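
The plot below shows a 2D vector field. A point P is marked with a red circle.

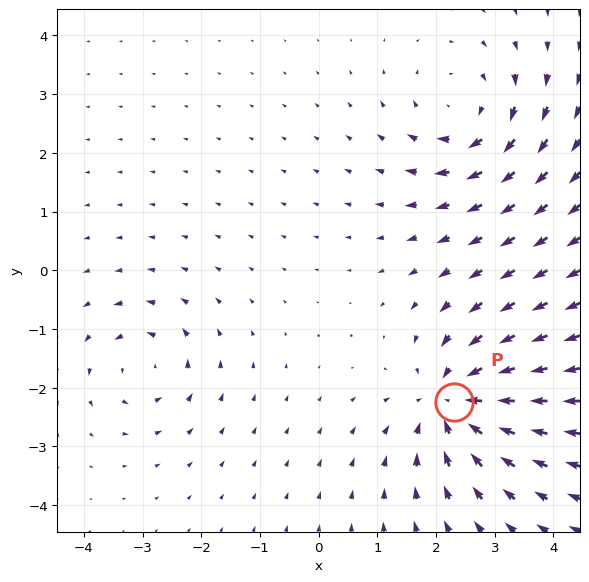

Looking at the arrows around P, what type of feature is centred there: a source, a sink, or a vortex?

sink

At P (2.3, -2.2) the arrows converge inward. Divergence about -6, curl ≈0 — negative divergence with near-zero curl is a sink.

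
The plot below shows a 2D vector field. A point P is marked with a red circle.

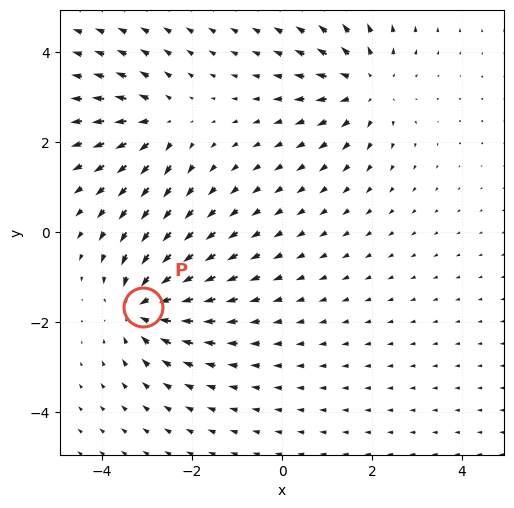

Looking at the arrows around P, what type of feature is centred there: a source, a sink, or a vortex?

At P (-3.1, -1.7) the arrows converge inward. Divergence about -5, curl ≈0 — negative divergence with near-zero curl is a sink.

sink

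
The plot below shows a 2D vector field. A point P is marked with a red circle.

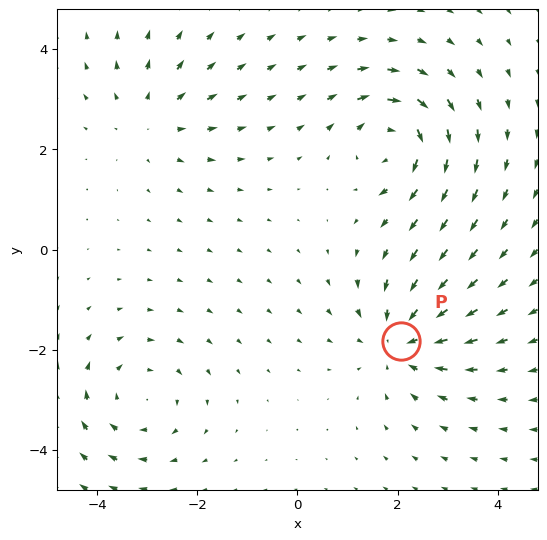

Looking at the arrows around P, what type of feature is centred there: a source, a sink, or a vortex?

sink

At P (2.1, -1.8) the arrows converge inward. Divergence about -5, curl ≈0 — negative divergence with near-zero curl is a sink.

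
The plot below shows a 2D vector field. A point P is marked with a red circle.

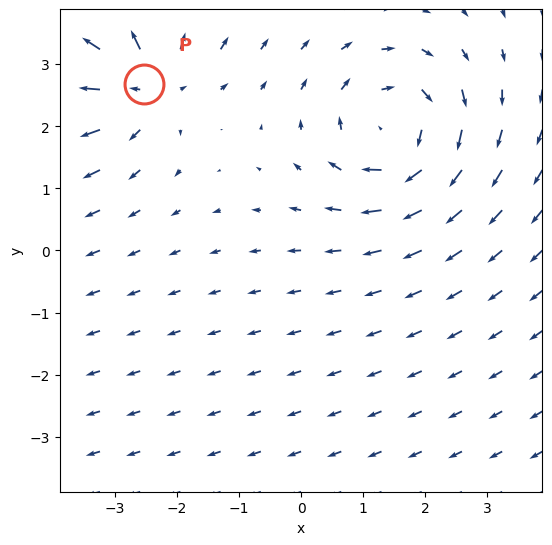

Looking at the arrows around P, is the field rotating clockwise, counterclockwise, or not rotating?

not rotating

Near P at (-2.5, 2.7) the arrows show no circulation. The curl there is ≈0.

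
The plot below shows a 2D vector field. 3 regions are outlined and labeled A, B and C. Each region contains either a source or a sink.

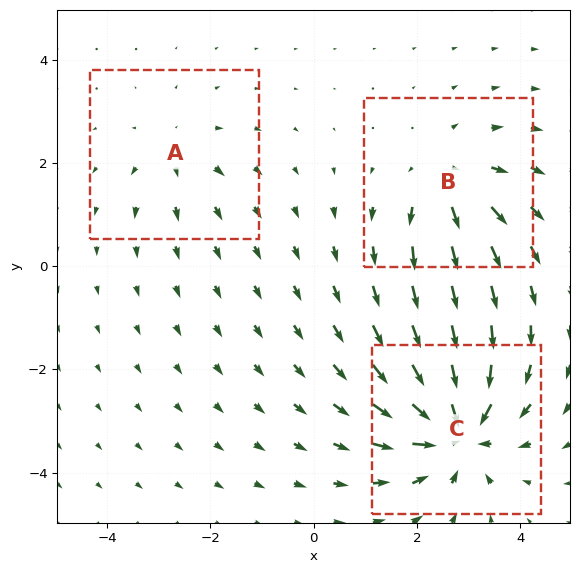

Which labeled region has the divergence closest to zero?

Divergence at each region's feature centre — A: about +2, B: about +3, C: about -5. Region A is closest to zero.

A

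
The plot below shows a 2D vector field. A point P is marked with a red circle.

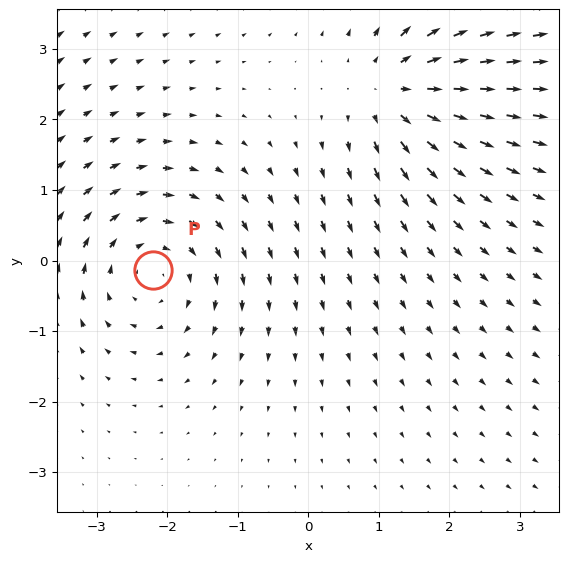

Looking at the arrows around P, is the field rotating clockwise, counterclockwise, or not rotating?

Near P at (-2.2, -0.1) the arrows circulate clockwise. The curl (z-component) there is about -4; negative curl means clockwise rotation.

clockwise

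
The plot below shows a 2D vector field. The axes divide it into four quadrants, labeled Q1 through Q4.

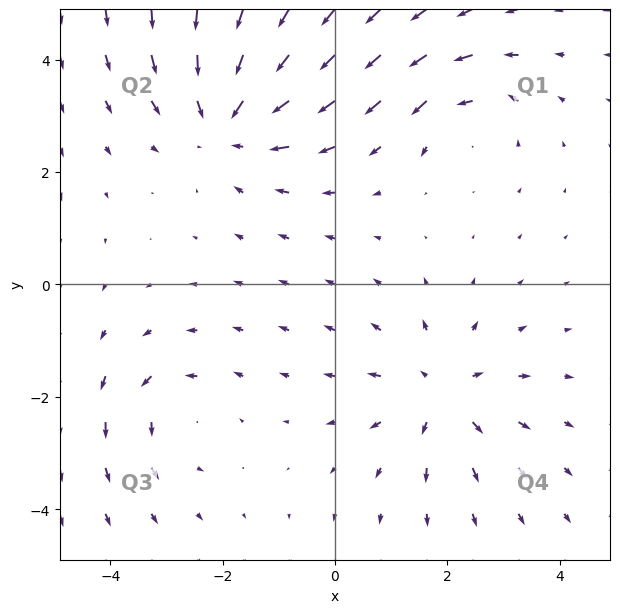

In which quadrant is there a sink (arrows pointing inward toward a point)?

The sink sits at approximately (-1.9, 2.9), which lies in quadrant Q2. The divergence there is about -4, negative as expected for a sink.

Q2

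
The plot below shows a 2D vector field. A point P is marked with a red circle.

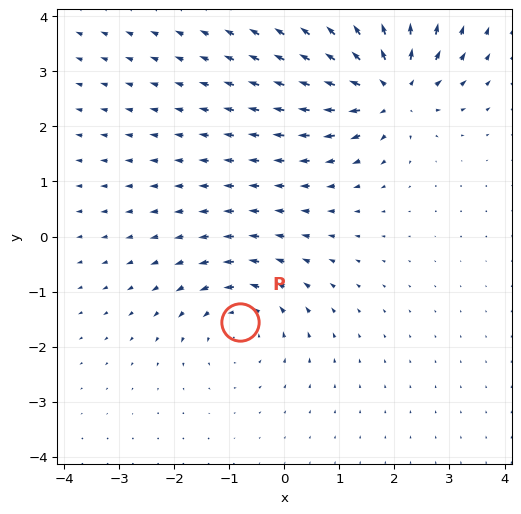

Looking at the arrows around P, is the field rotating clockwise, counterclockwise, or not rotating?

counterclockwise

Near P at (-0.8, -1.5) the arrows circulate counterclockwise. The curl (z-component) there is about +3; positive curl means counterclockwise rotation.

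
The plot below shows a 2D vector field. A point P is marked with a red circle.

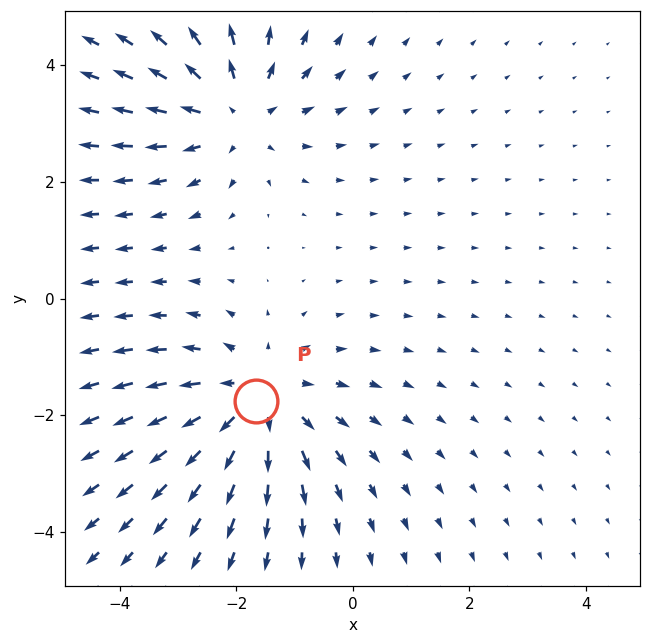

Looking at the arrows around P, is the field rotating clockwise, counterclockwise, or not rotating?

Near P at (-1.7, -1.8) the arrows show no circulation. The curl there is ≈0.

not rotating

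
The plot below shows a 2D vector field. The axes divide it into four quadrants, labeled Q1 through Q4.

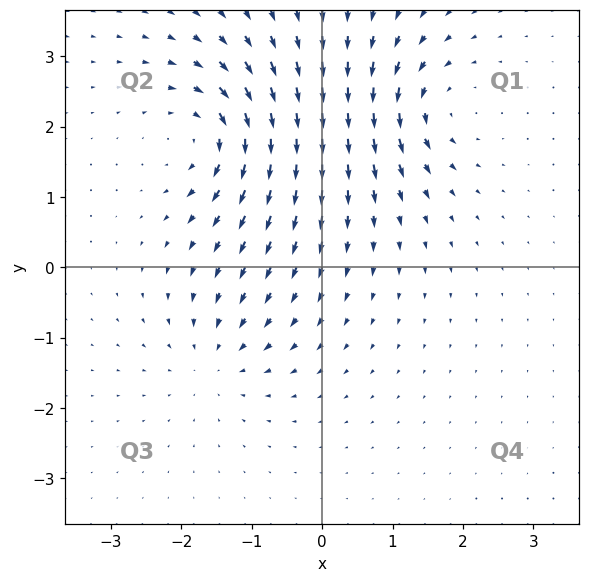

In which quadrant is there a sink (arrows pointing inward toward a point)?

The sink sits at approximately (-1.5, -1.3), which lies in quadrant Q3. The divergence there is about -4, negative as expected for a sink.

Q3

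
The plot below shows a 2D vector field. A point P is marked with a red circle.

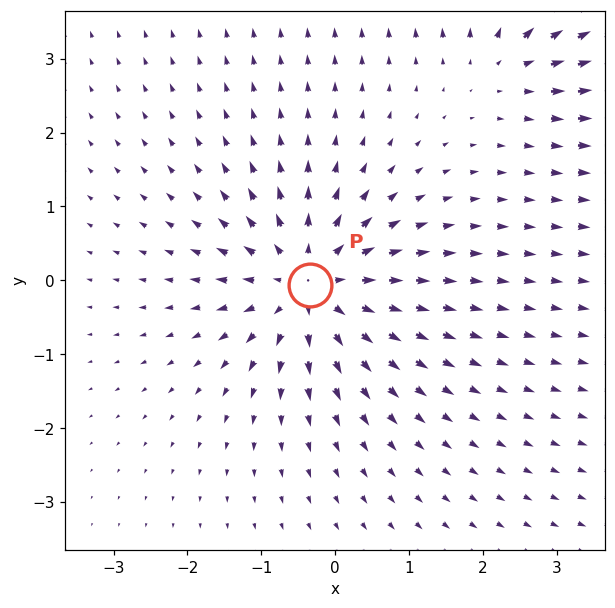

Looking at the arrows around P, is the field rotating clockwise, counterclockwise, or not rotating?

Near P at (-0.3, -0.1) the arrows show no circulation. The curl there is ≈0.

not rotating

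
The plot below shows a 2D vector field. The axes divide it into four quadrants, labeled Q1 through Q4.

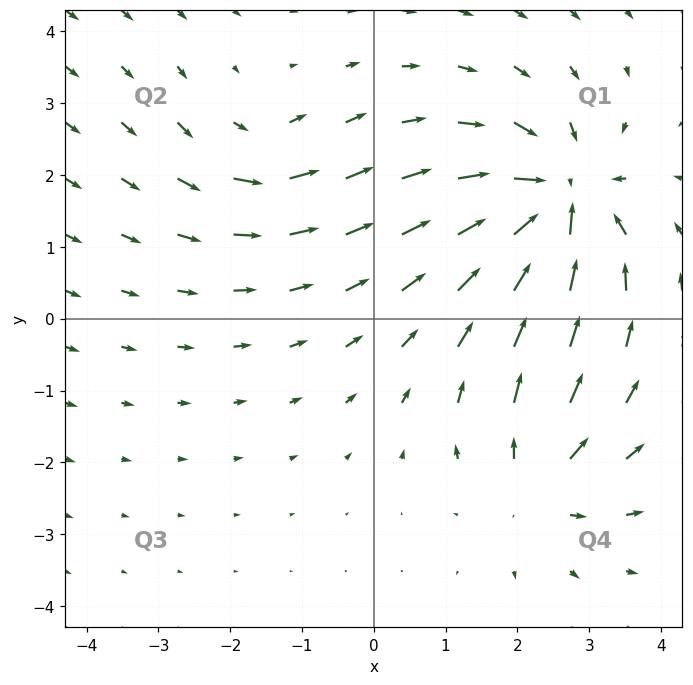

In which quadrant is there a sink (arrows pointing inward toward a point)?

The sink sits at approximately (2.6, 1.7), which lies in quadrant Q1. The divergence there is about -7, negative as expected for a sink.

Q1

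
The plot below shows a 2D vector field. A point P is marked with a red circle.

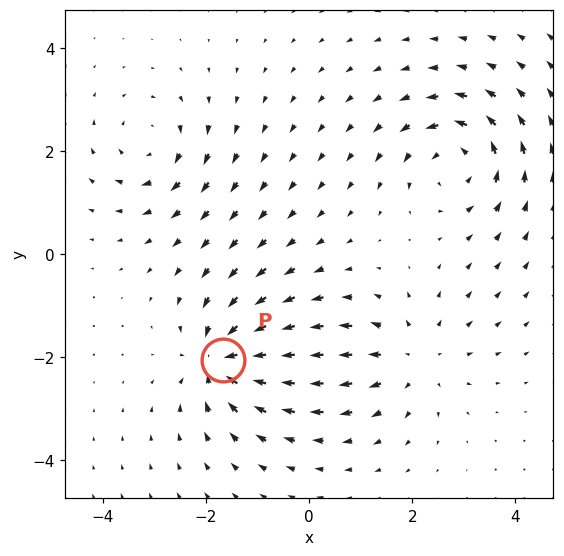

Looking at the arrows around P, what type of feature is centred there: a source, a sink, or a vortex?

sink

At P (-1.7, -2.1) the arrows converge inward. Divergence about -5, curl ≈0 — negative divergence with near-zero curl is a sink.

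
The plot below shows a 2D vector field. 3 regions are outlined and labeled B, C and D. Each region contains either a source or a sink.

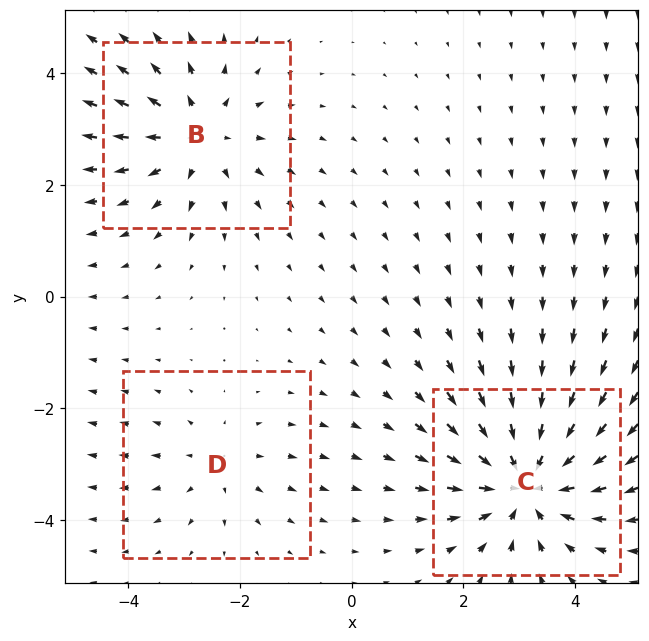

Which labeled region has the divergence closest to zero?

D

Divergence at each region's feature centre — B: about +3, C: about -5, D: about +2. Region D is closest to zero.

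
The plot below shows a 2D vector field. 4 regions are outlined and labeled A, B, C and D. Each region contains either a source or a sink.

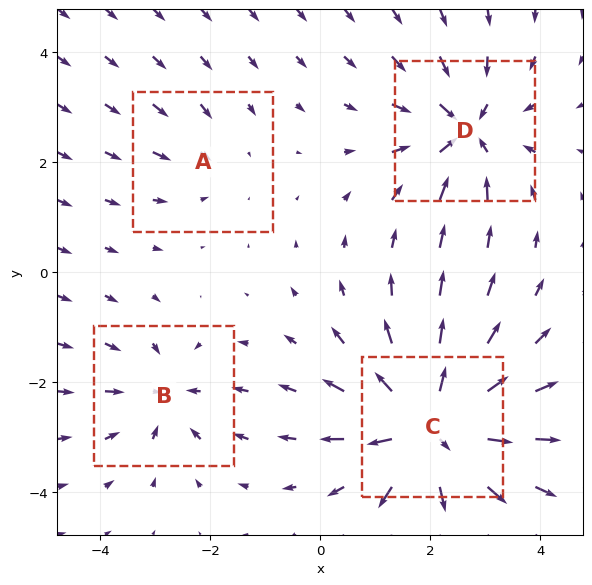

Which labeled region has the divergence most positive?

Divergence at each region's feature centre — A: about -2, B: about -4, C: about +8, D: about -5. Region C is most positive.

C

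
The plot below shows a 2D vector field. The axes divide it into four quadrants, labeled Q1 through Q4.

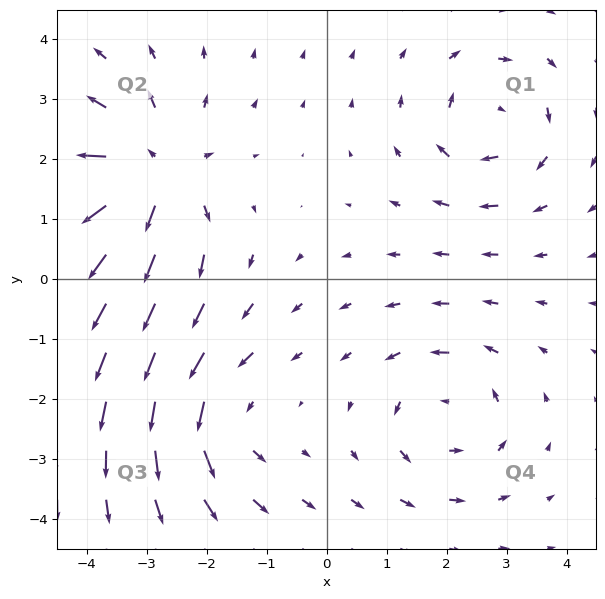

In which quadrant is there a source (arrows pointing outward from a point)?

The source sits at approximately (-2.9, 1.7), which lies in quadrant Q2. The divergence there is about +5, positive as expected for a source.

Q2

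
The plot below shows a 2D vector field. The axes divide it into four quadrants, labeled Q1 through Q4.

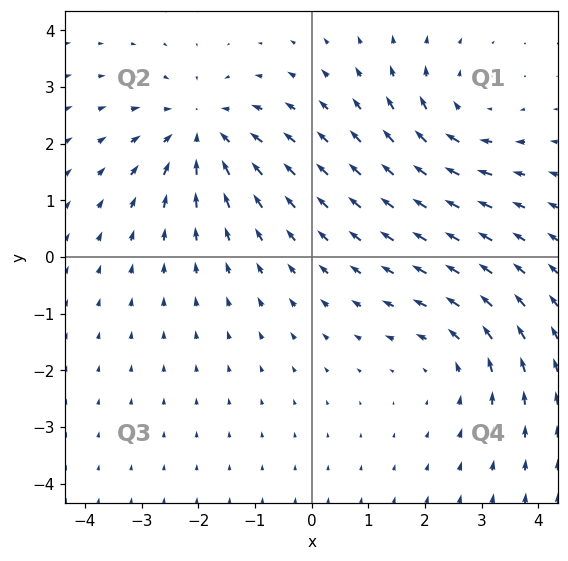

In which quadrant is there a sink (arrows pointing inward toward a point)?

Q2

The sink sits at approximately (-1.9, 2.2), which lies in quadrant Q2. The divergence there is about -4, negative as expected for a sink.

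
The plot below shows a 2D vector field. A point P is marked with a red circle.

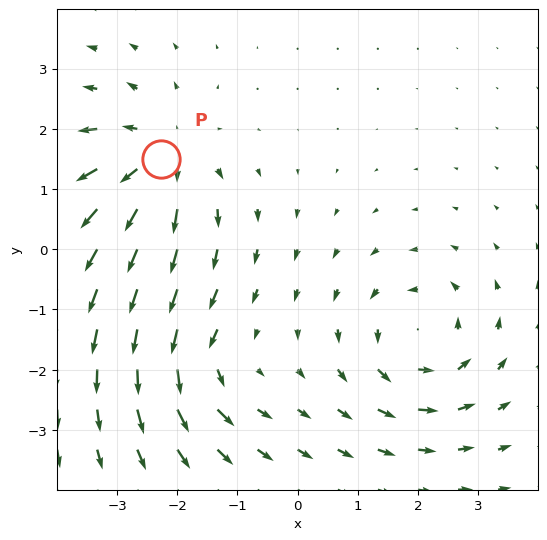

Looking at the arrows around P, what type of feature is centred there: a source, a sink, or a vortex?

source

At P (-2.3, 1.5) the arrows spread outward. Divergence about +4, curl ≈0 — positive divergence with near-zero curl is a source.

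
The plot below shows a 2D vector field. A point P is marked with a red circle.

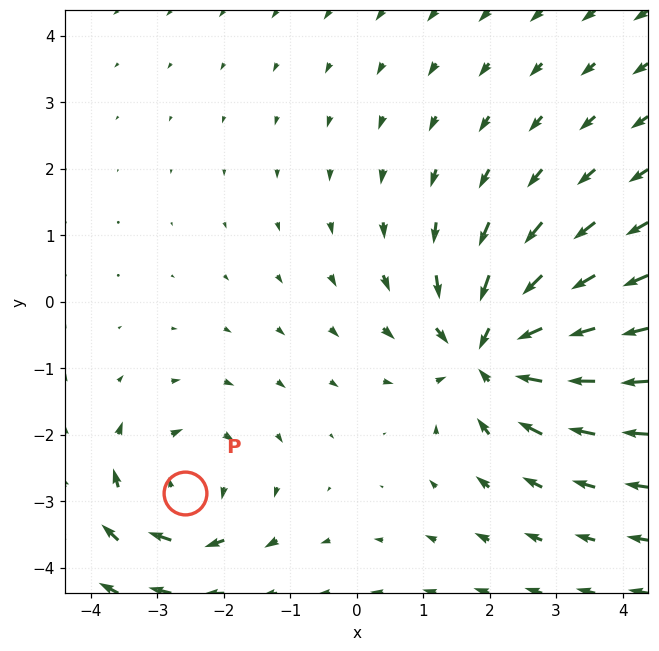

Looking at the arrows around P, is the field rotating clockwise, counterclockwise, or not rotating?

Near P at (-2.6, -2.9) the arrows circulate clockwise. The curl (z-component) there is about -3; negative curl means clockwise rotation.

clockwise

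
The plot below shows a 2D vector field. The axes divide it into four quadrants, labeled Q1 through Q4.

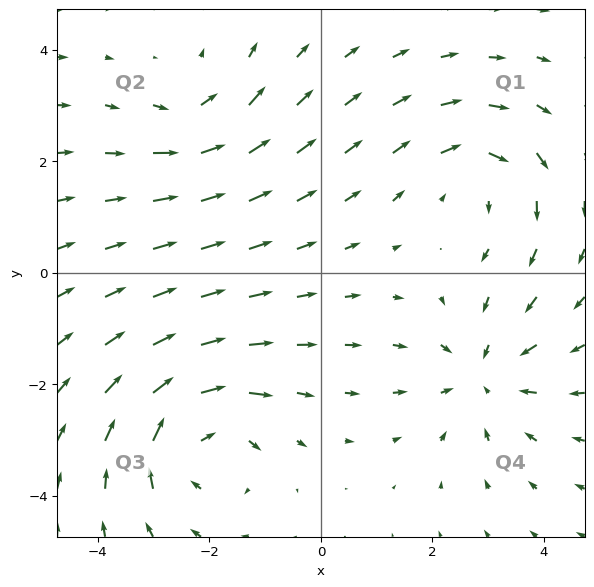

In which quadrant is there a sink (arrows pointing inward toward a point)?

Q4

The sink sits at approximately (2.9, -1.8), which lies in quadrant Q4. The divergence there is about -4, negative as expected for a sink.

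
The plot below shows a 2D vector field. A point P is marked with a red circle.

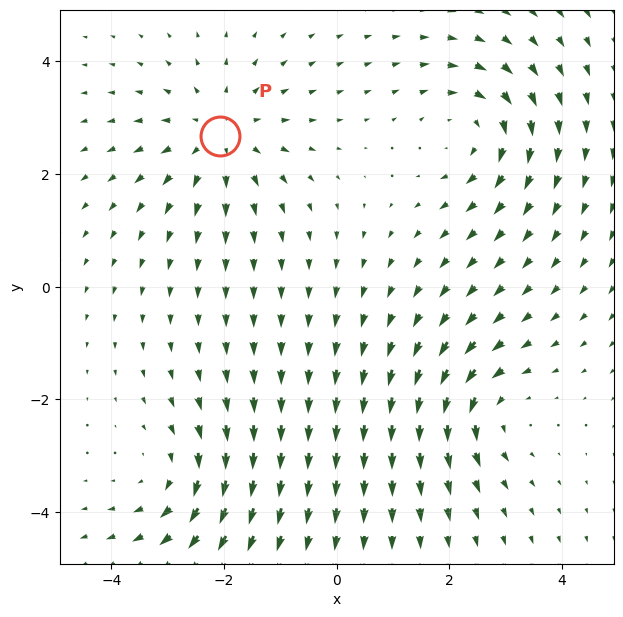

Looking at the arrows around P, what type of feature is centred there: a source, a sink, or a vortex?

source

At P (-2.1, 2.7) the arrows spread outward. Divergence about +4, curl ≈0 — positive divergence with near-zero curl is a source.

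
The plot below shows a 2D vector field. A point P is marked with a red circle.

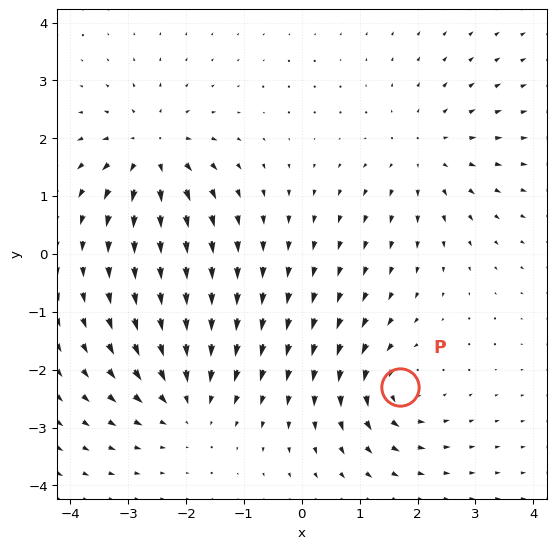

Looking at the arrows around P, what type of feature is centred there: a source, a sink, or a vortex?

vortex

At P (1.7, -2.3) the arrows circulate counterclockwise. Divergence ≈0, curl about +6 — near-zero divergence with nonzero curl is a vortex.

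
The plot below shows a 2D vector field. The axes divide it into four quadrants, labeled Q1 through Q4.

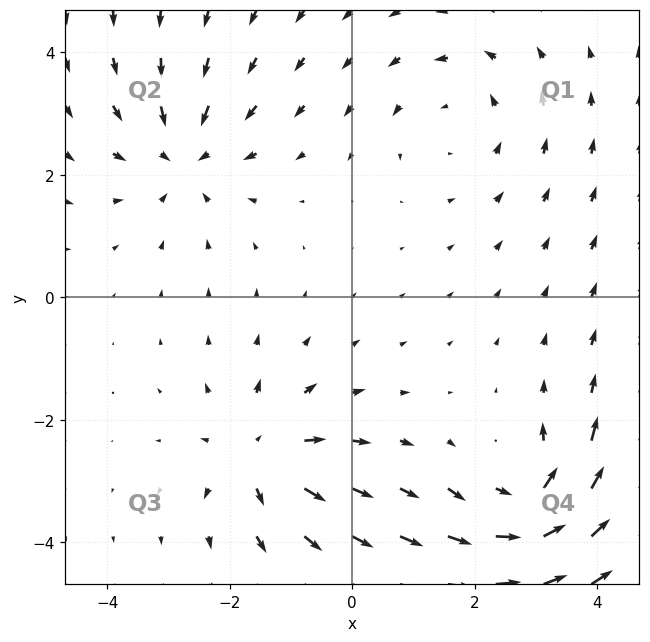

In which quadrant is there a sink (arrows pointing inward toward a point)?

The sink sits at approximately (-2.8, 2.3), which lies in quadrant Q2. The divergence there is about -3, negative as expected for a sink.

Q2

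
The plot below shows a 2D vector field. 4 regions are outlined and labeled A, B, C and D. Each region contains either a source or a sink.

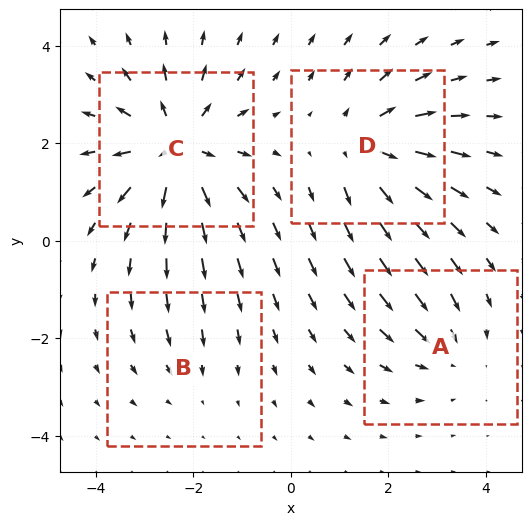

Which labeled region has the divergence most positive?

Divergence at each region's feature centre — A: about -3, B: about -2, C: about +7, D: about +5. Region C is most positive.

C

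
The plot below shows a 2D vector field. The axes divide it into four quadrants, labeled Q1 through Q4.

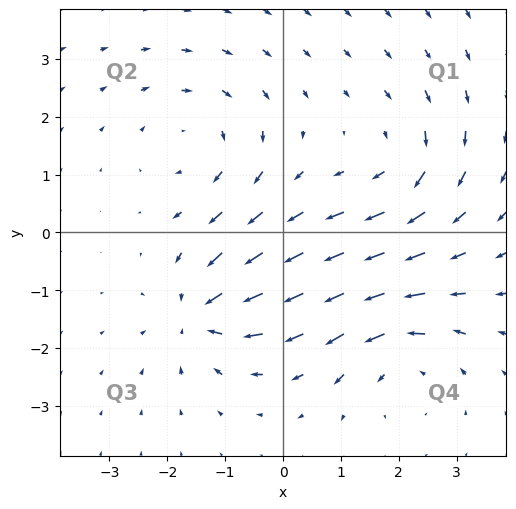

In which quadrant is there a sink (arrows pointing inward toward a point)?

Q3

The sink sits at approximately (-1.4, -1.4), which lies in quadrant Q3. The divergence there is about -5, negative as expected for a sink.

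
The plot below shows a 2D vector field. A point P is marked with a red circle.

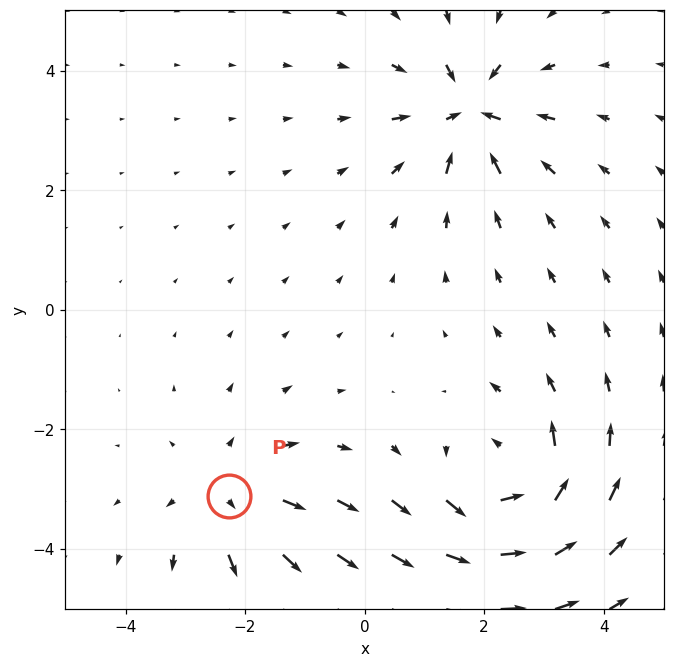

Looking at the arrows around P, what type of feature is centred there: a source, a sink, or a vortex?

At P (-2.3, -3.1) the arrows spread outward. Divergence about +3, curl ≈0 — positive divergence with near-zero curl is a source.

source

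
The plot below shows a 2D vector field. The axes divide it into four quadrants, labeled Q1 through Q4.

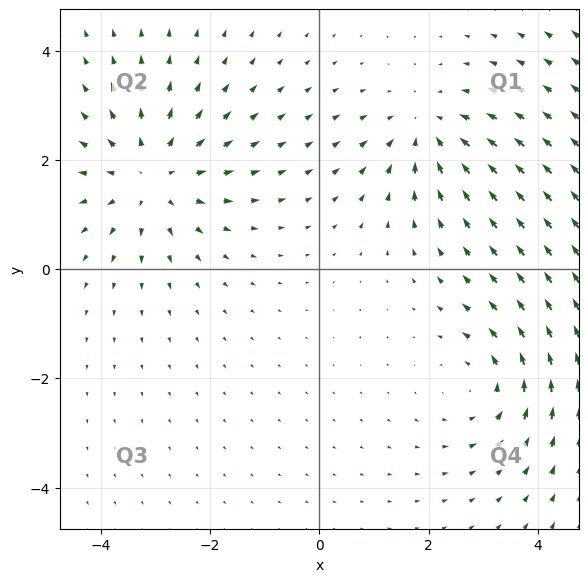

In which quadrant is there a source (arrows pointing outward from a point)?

The source sits at approximately (-3.1, 1.7), which lies in quadrant Q2. The divergence there is about +4, positive as expected for a source.

Q2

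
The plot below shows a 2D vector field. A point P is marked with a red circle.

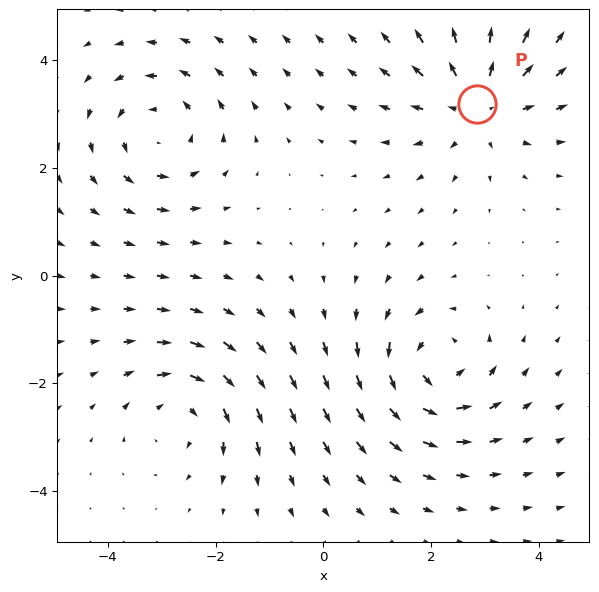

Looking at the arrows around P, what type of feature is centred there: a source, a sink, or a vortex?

source

At P (2.9, 3.2) the arrows spread outward. Divergence about +4, curl ≈0 — positive divergence with near-zero curl is a source.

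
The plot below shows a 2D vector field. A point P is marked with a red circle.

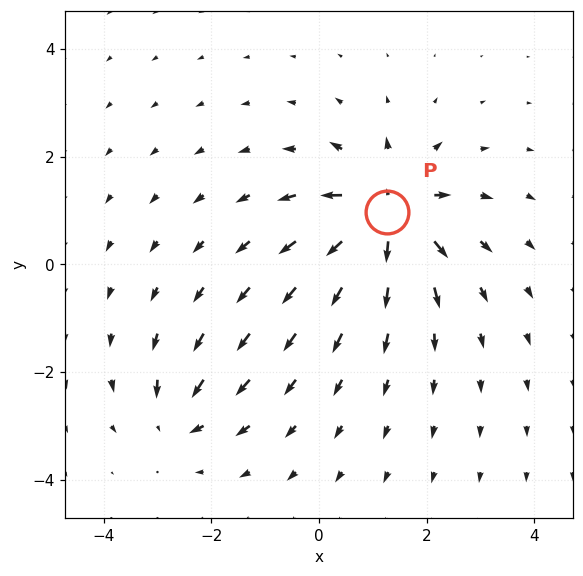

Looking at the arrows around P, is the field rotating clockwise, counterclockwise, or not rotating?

not rotating

Near P at (1.3, 1.0) the arrows show no circulation. The curl there is ≈0.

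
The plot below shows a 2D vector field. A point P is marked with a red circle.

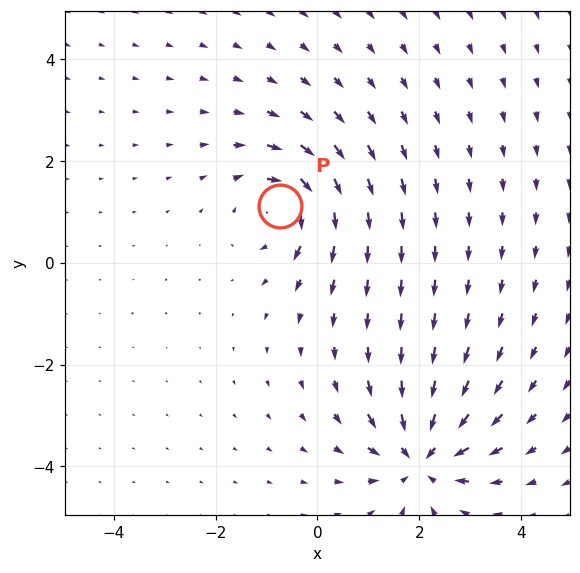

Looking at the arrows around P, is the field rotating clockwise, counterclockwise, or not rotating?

clockwise

Near P at (-0.7, 1.1) the arrows circulate clockwise. The curl (z-component) there is about -4; negative curl means clockwise rotation.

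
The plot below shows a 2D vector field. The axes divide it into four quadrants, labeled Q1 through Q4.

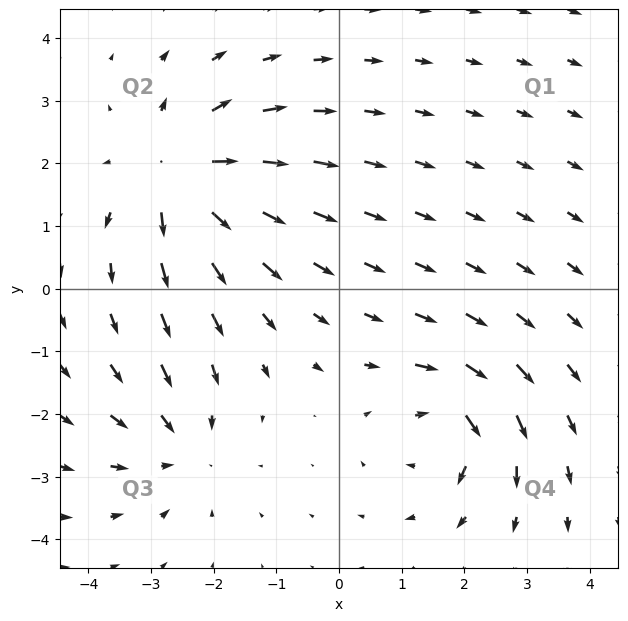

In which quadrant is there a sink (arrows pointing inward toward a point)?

The sink sits at approximately (-2.5, -2.5), which lies in quadrant Q3. The divergence there is about -3, negative as expected for a sink.

Q3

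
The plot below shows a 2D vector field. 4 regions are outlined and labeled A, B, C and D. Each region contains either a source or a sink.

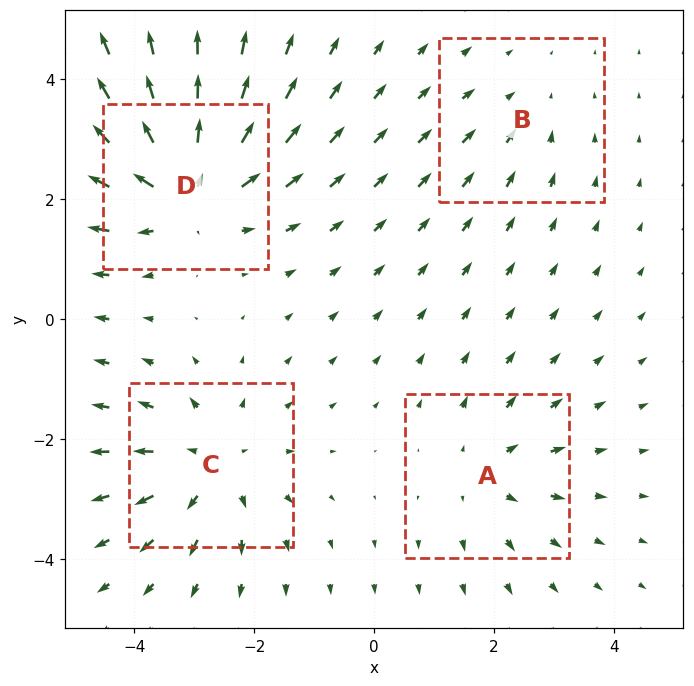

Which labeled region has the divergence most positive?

Divergence at each region's feature centre — A: about +3, B: about -2, C: about +4, D: about +6. Region D is most positive.

D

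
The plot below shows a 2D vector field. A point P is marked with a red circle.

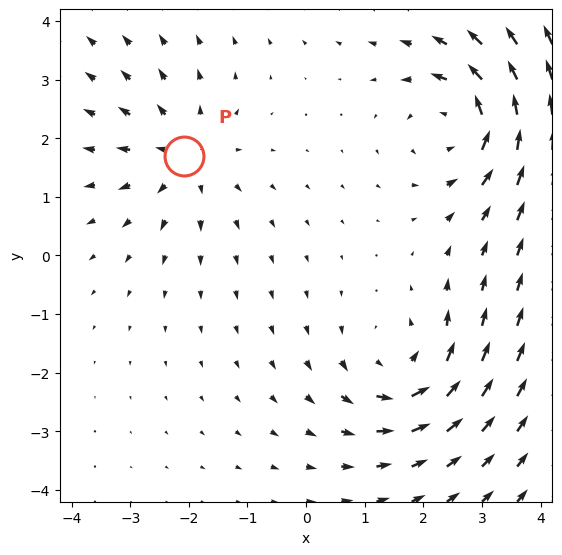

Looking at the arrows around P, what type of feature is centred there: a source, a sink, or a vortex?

source

At P (-2.1, 1.7) the arrows spread outward. Divergence about +3, curl ≈0 — positive divergence with near-zero curl is a source.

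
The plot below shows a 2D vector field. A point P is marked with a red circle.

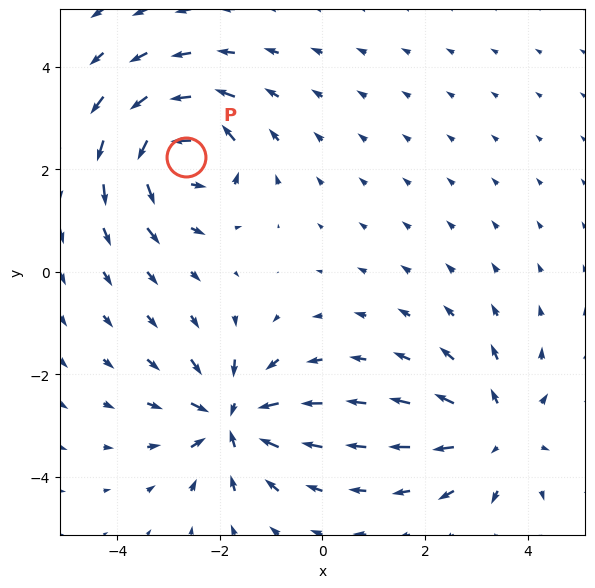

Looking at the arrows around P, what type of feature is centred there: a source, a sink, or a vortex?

vortex

At P (-2.7, 2.2) the arrows circulate counterclockwise. Divergence ≈0, curl about +6 — near-zero divergence with nonzero curl is a vortex.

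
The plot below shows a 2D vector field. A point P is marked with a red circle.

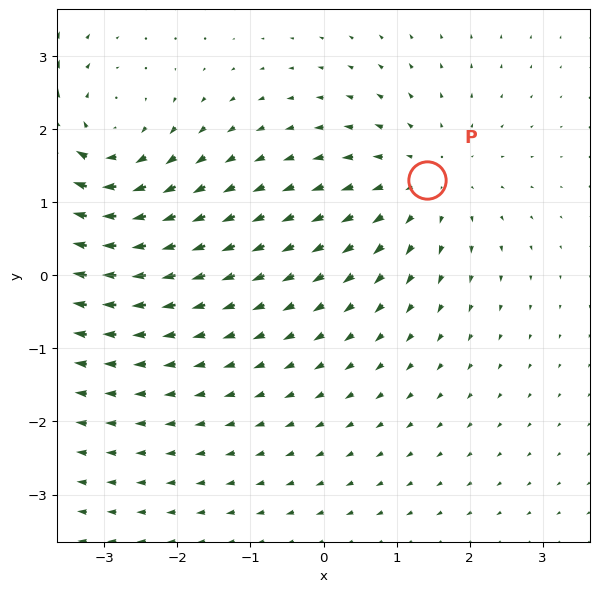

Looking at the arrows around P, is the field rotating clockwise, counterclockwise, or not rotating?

Near P at (1.4, 1.3) the arrows show no circulation. The curl there is ≈0.

not rotating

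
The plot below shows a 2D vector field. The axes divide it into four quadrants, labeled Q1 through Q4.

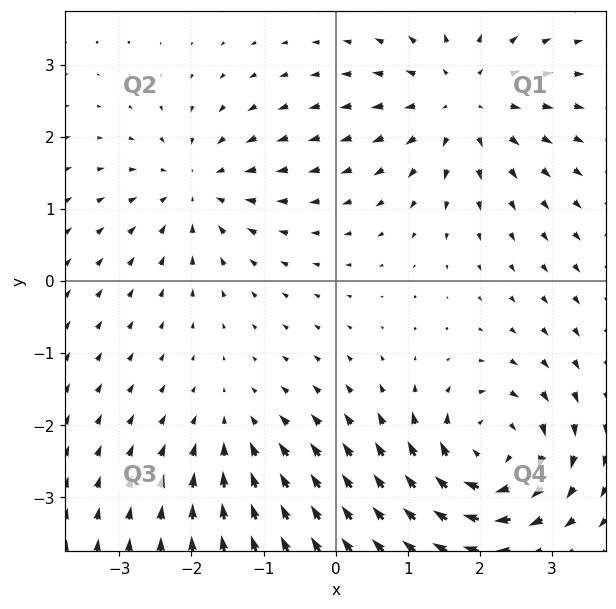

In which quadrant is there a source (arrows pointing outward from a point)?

Q1

The source sits at approximately (1.8, 2.5), which lies in quadrant Q1. The divergence there is about +4, positive as expected for a source.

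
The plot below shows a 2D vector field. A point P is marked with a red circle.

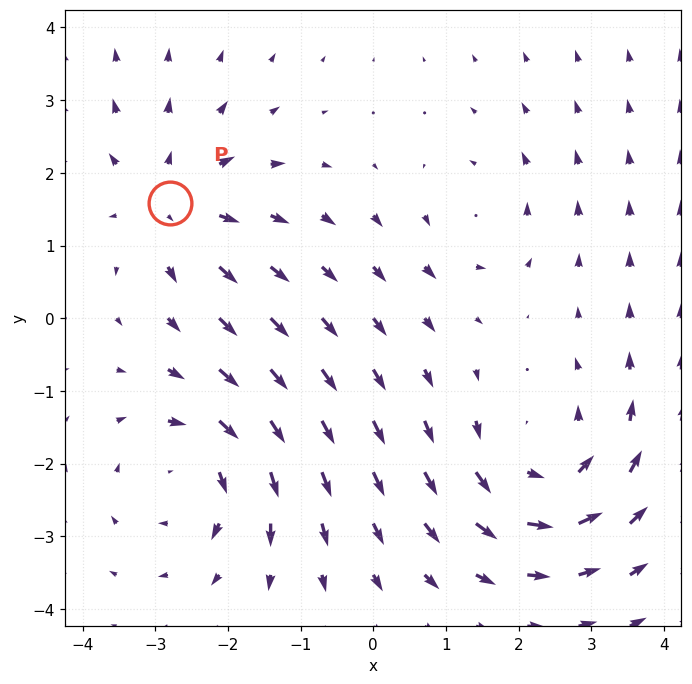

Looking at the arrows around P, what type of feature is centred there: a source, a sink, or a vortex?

source

At P (-2.8, 1.6) the arrows spread outward. Divergence about +4, curl ≈0 — positive divergence with near-zero curl is a source.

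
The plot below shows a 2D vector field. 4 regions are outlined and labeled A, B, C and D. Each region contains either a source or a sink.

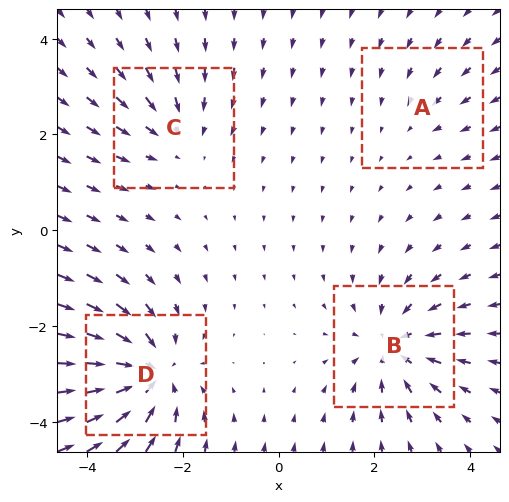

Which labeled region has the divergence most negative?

D

Divergence at each region's feature centre — A: about -2, B: about -5, C: about -3, D: about -7. Region D is most negative.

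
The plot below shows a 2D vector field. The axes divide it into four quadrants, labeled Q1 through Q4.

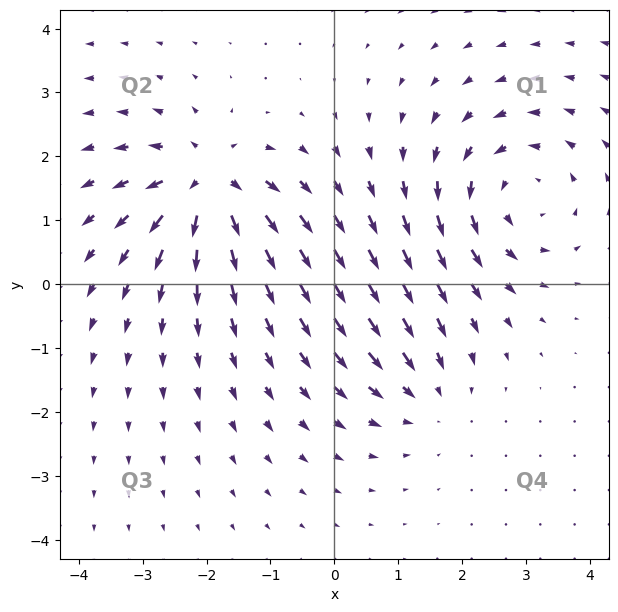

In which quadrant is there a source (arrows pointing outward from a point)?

The source sits at approximately (-2.0, 1.6), which lies in quadrant Q2. The divergence there is about +5, positive as expected for a source.

Q2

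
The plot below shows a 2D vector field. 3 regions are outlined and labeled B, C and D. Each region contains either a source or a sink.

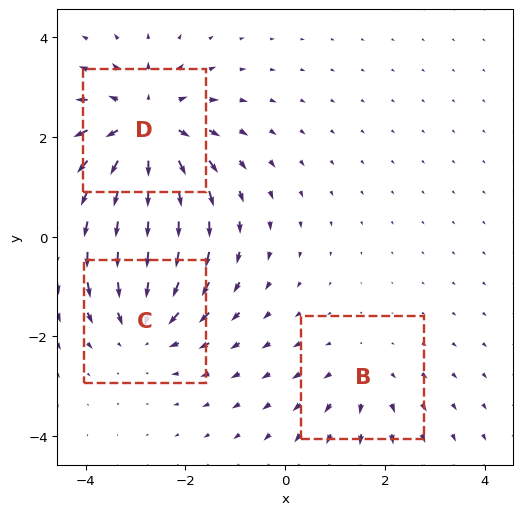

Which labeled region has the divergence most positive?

D

Divergence at each region's feature centre — B: about +2, C: about -3, D: about +4. Region D is most positive.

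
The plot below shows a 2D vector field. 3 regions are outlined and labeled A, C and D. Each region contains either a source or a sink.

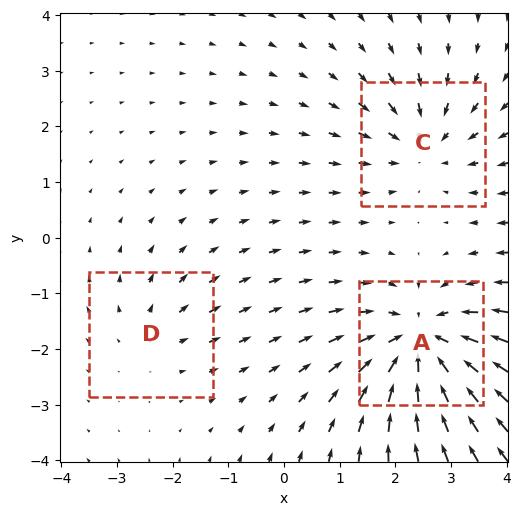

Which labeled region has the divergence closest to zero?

D

Divergence at each region's feature centre — A: about -5, C: about -3, D: about +2. Region D is closest to zero.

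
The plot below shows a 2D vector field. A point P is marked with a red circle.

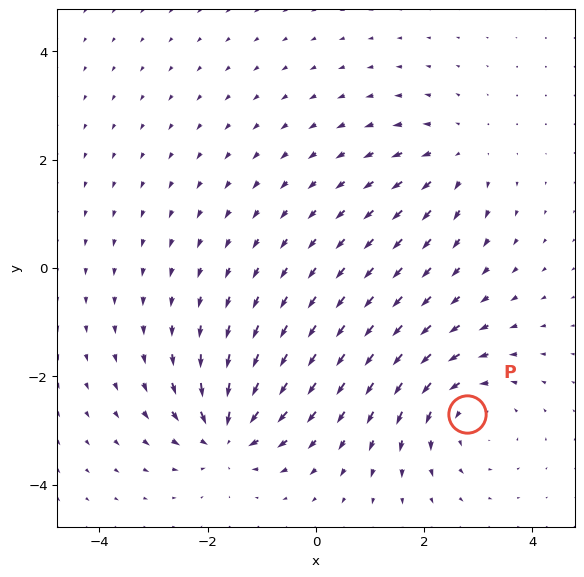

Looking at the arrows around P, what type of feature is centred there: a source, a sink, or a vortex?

At P (2.8, -2.7) the arrows circulate counterclockwise. Divergence ≈0, curl about +4 — near-zero divergence with nonzero curl is a vortex.

vortex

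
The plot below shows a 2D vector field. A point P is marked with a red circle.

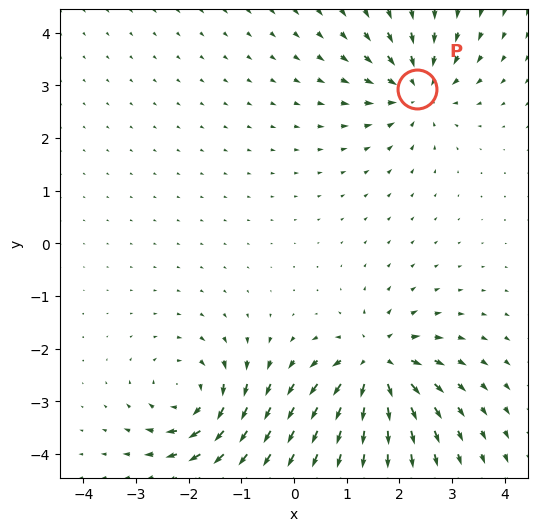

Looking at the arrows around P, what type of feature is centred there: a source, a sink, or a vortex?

sink

At P (2.3, 2.9) the arrows converge inward. Divergence about -4, curl ≈0 — negative divergence with near-zero curl is a sink.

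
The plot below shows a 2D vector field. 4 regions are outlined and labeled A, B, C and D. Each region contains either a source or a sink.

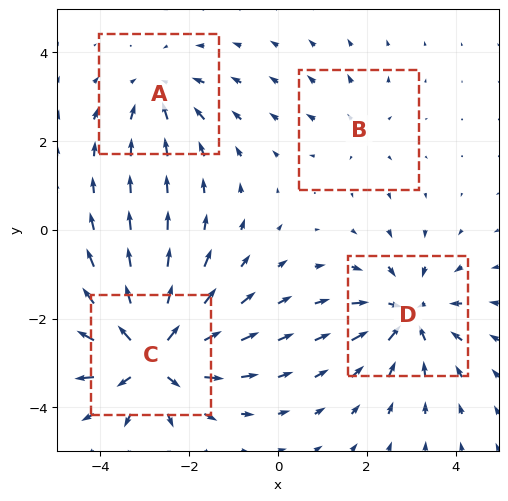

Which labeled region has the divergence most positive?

Divergence at each region's feature centre — A: about -3, B: about +2, C: about +7, D: about -5. Region C is most positive.

C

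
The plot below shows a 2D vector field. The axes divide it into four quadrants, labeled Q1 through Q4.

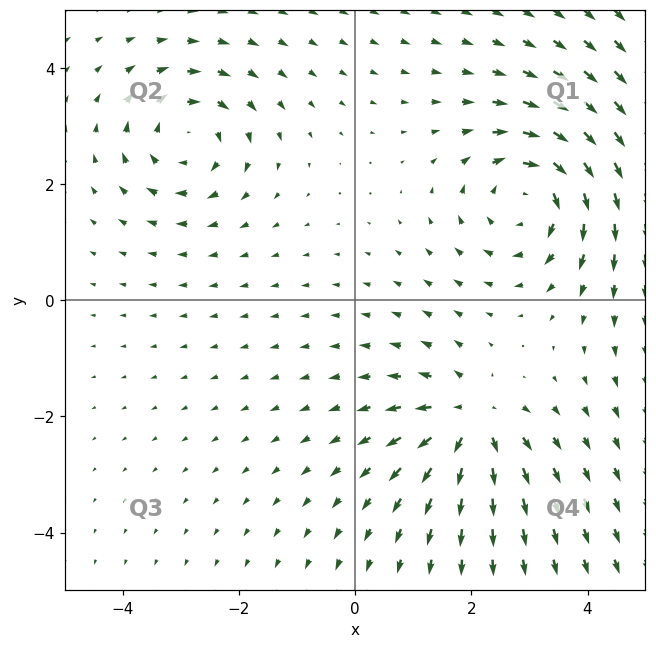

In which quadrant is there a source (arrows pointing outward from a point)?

The source sits at approximately (2.0, -2.1), which lies in quadrant Q4. The divergence there is about +5, positive as expected for a source.

Q4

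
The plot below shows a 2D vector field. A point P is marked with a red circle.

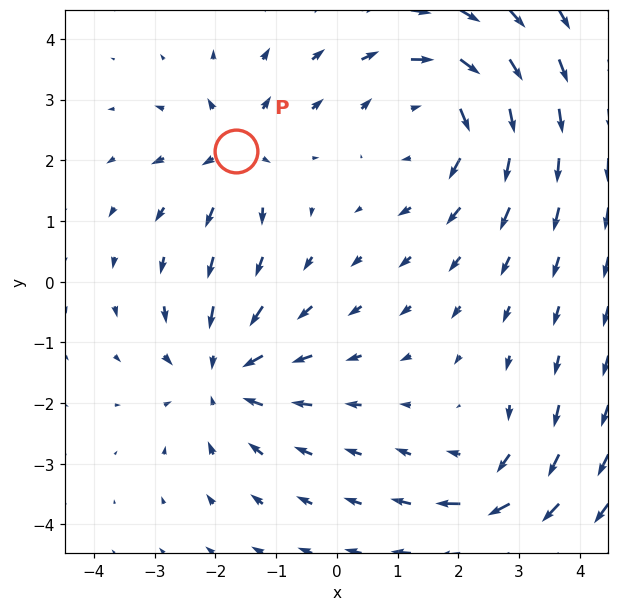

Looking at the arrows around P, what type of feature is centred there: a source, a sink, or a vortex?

At P (-1.7, 2.2) the arrows spread outward. Divergence about +4, curl ≈0 — positive divergence with near-zero curl is a source.

source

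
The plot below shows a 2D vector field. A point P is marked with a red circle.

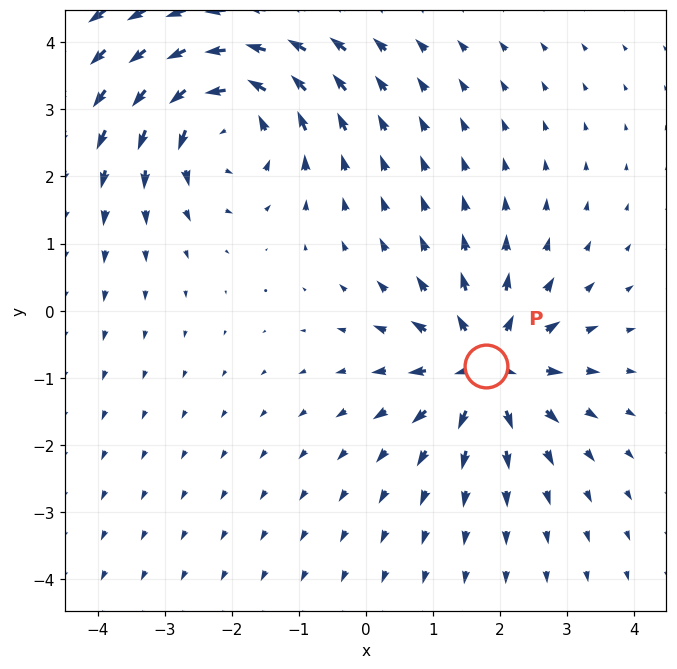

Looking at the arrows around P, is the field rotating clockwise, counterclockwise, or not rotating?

not rotating

Near P at (1.8, -0.8) the arrows show no circulation. The curl there is ≈0.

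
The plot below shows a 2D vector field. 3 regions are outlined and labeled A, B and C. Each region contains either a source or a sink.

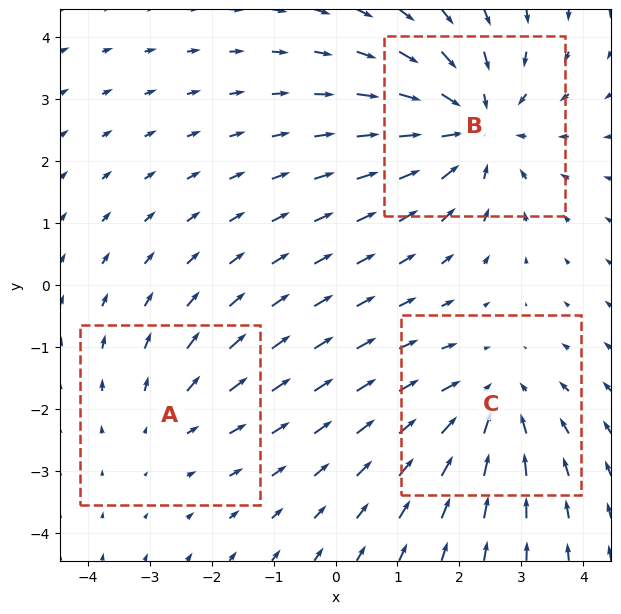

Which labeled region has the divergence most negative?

B

Divergence at each region's feature centre — A: about +2, B: about -4, C: about -3. Region B is most negative.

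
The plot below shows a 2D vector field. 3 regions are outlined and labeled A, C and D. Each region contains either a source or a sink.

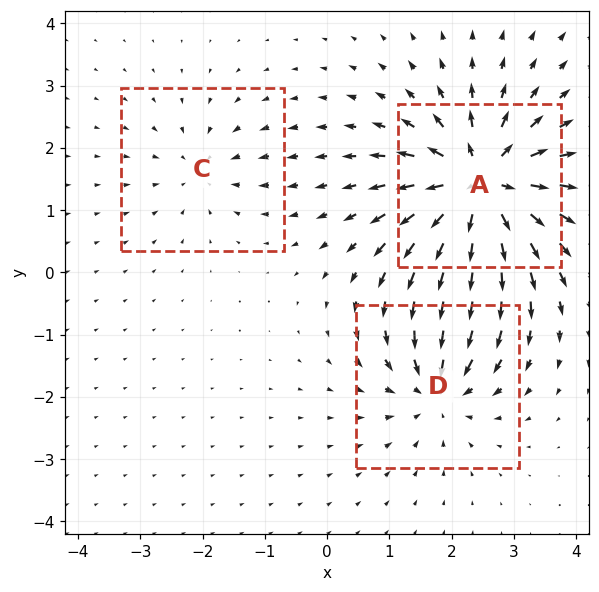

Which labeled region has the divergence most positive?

Divergence at each region's feature centre — A: about +7, C: about -2, D: about -4. Region A is most positive.

A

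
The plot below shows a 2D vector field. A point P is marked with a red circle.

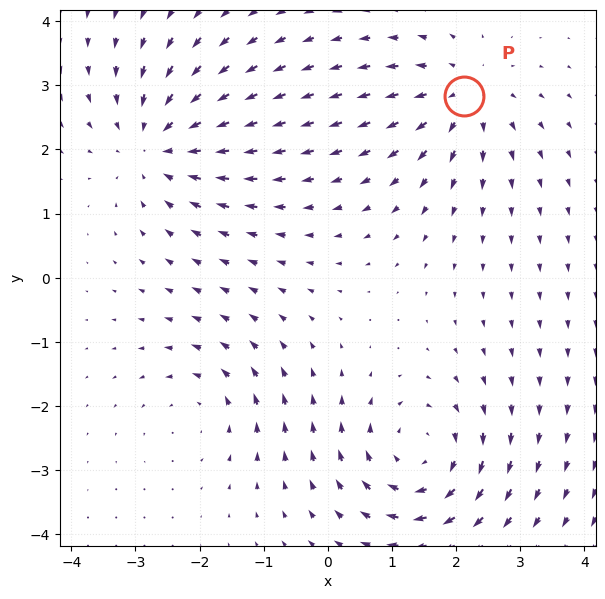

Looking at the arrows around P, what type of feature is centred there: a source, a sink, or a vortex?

At P (2.1, 2.8) the arrows spread outward. Divergence about +4, curl ≈0 — positive divergence with near-zero curl is a source.

source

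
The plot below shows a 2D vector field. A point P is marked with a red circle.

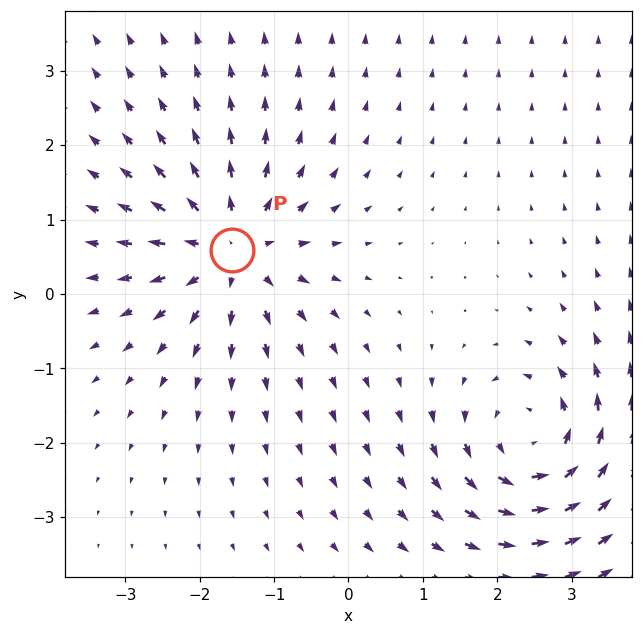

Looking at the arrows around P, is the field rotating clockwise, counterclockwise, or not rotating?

not rotating

Near P at (-1.6, 0.6) the arrows show no circulation. The curl there is ≈0.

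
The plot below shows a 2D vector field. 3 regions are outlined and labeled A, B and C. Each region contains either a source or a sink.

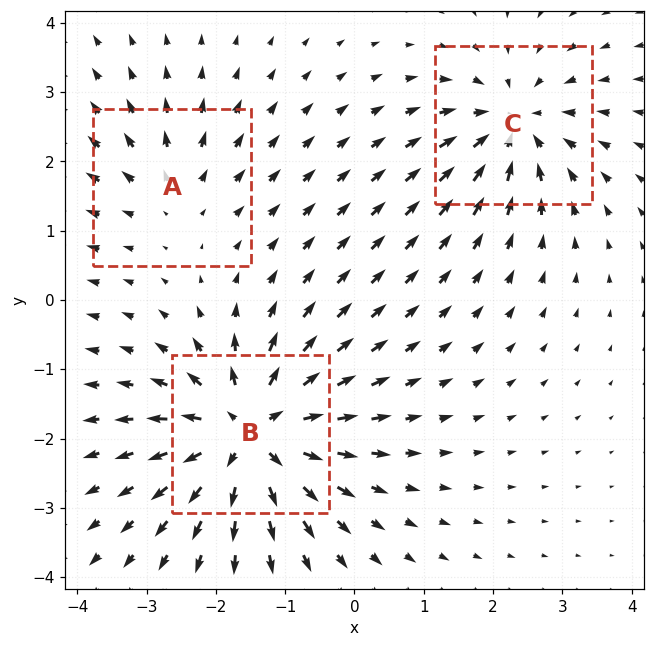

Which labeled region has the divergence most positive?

B

Divergence at each region's feature centre — A: about +2, B: about +6, C: about -4. Region B is most positive.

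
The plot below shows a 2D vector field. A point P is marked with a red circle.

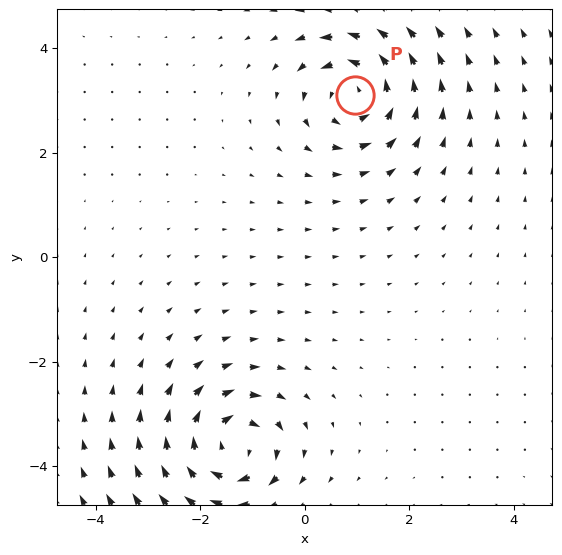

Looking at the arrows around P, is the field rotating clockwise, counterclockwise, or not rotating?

counterclockwise

Near P at (1.0, 3.1) the arrows circulate counterclockwise. The curl (z-component) there is about +5; positive curl means counterclockwise rotation.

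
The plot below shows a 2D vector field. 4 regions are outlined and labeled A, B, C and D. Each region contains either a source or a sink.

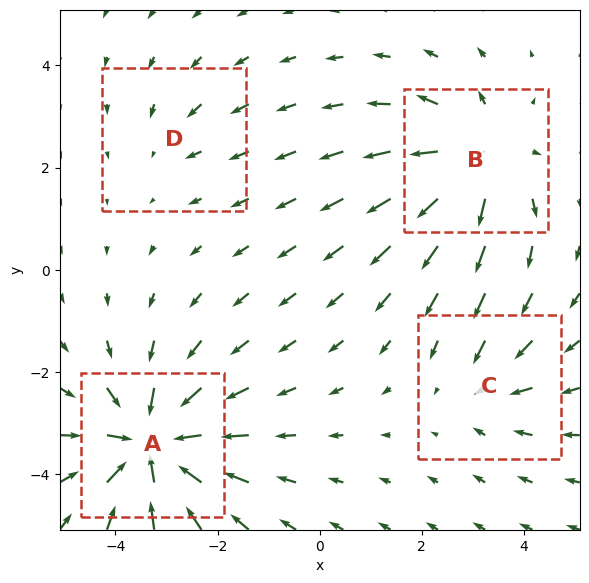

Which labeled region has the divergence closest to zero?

D

Divergence at each region's feature centre — A: about -7, B: about +5, C: about -3, D: about -2. Region D is closest to zero.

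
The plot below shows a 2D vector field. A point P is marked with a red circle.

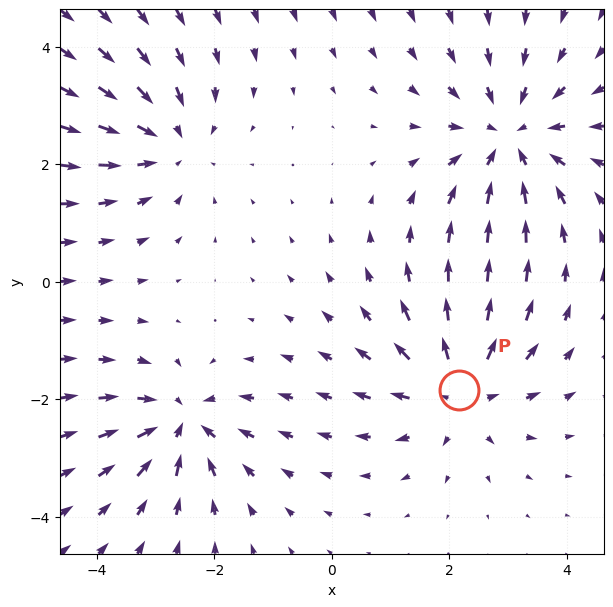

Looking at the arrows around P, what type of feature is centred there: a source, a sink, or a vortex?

source

At P (2.2, -1.8) the arrows spread outward. Divergence about +4, curl ≈0 — positive divergence with near-zero curl is a source.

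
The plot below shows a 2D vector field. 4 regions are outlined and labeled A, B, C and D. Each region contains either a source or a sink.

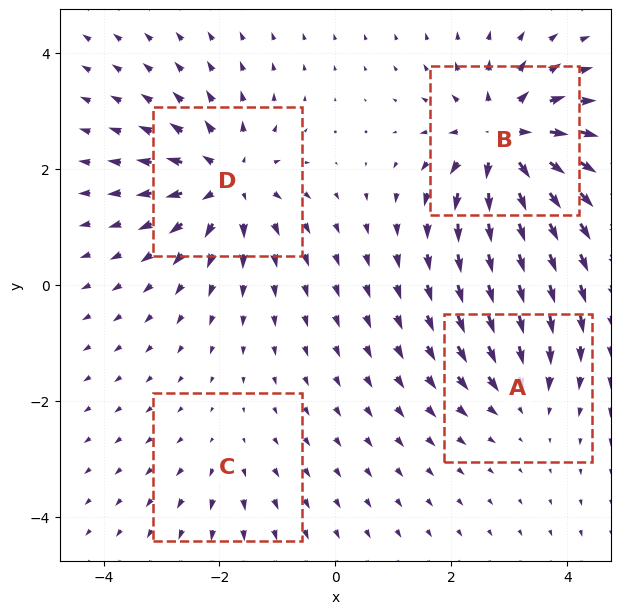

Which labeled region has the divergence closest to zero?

C

Divergence at each region's feature centre — A: about -4, B: about +8, C: about +2, D: about +6. Region C is closest to zero.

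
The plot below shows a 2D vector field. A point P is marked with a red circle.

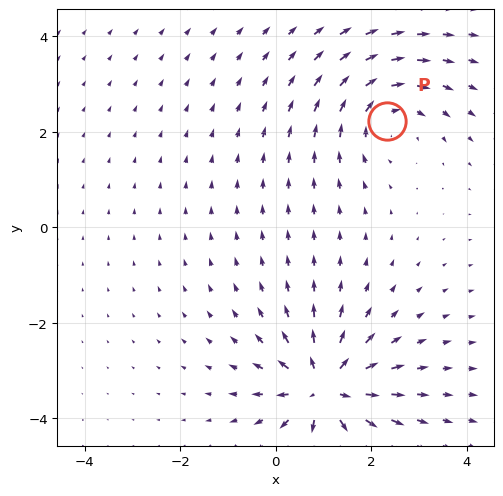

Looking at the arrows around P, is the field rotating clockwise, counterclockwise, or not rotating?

clockwise

Near P at (2.3, 2.2) the arrows circulate clockwise. The curl (z-component) there is about -3; negative curl means clockwise rotation.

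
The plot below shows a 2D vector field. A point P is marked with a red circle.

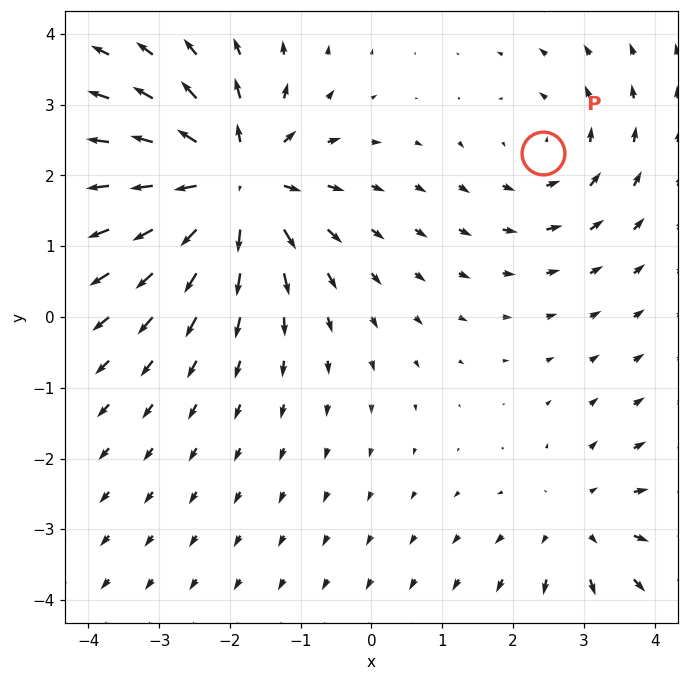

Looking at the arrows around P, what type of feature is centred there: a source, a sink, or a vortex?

vortex

At P (2.4, 2.3) the arrows circulate counterclockwise. Divergence ≈0, curl about +3 — near-zero divergence with nonzero curl is a vortex.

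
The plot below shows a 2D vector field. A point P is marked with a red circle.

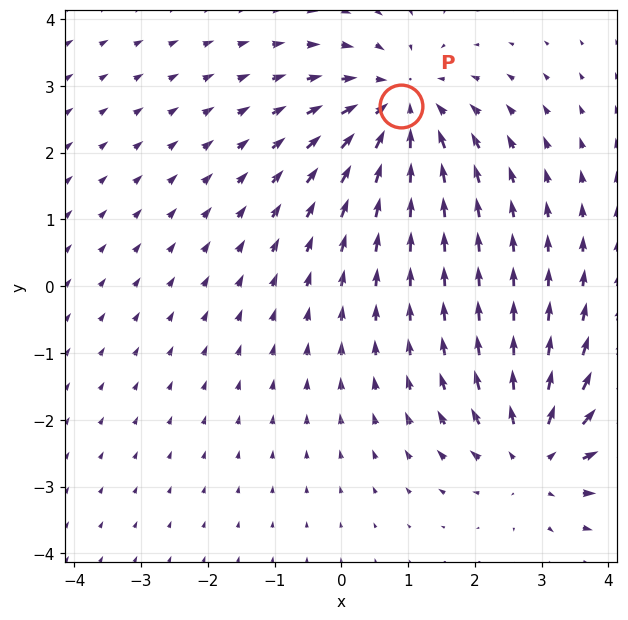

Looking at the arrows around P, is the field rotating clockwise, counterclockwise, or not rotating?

Near P at (0.9, 2.7) the arrows show no circulation. The curl there is ≈0.

not rotating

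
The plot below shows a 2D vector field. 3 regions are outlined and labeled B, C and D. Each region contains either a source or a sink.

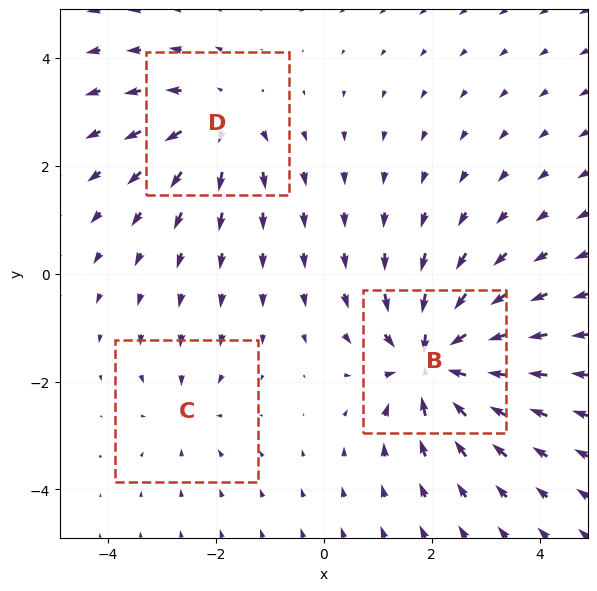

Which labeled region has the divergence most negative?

Divergence at each region's feature centre — B: about -6, C: about -2, D: about +3. Region B is most negative.

B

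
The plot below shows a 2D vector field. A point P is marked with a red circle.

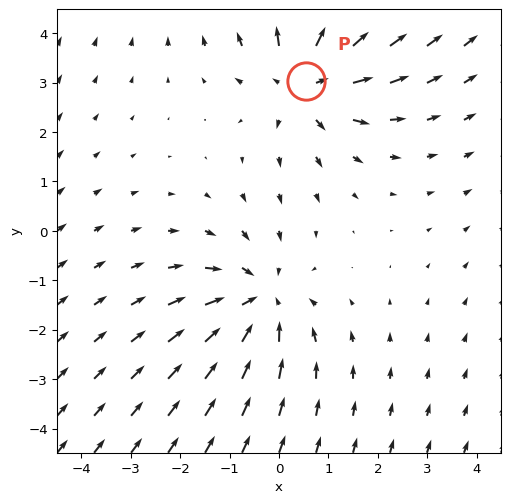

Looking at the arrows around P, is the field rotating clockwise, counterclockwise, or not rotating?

not rotating

Near P at (0.5, 3.0) the arrows show no circulation. The curl there is ≈0.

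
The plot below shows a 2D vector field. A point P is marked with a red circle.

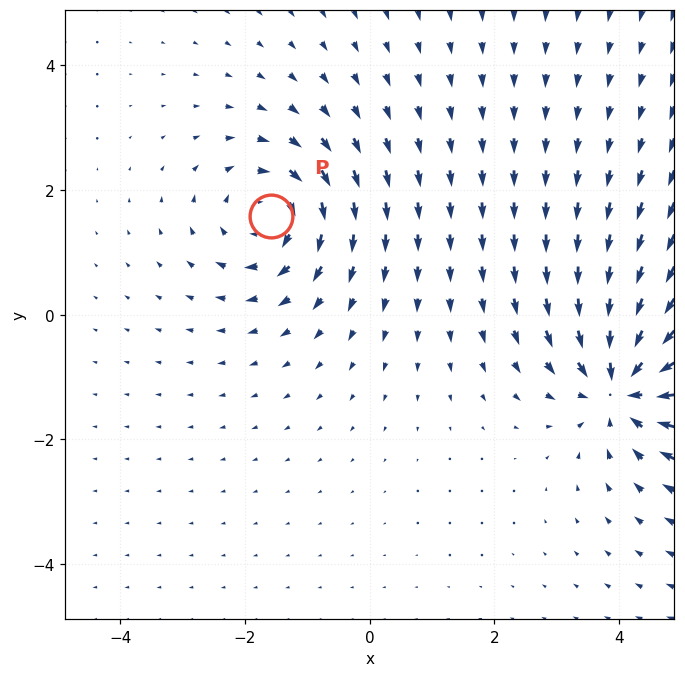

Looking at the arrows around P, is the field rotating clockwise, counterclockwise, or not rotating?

clockwise

Near P at (-1.6, 1.6) the arrows circulate clockwise. The curl (z-component) there is about -4; negative curl means clockwise rotation.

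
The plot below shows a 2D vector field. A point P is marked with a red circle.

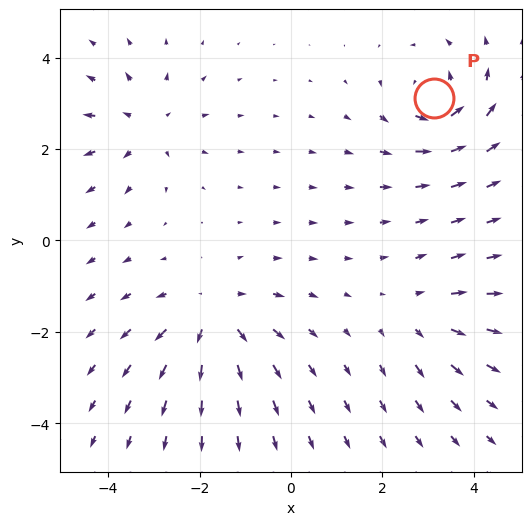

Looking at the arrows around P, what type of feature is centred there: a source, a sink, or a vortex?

vortex

At P (3.1, 3.1) the arrows circulate counterclockwise. Divergence ≈0, curl about +5 — near-zero divergence with nonzero curl is a vortex.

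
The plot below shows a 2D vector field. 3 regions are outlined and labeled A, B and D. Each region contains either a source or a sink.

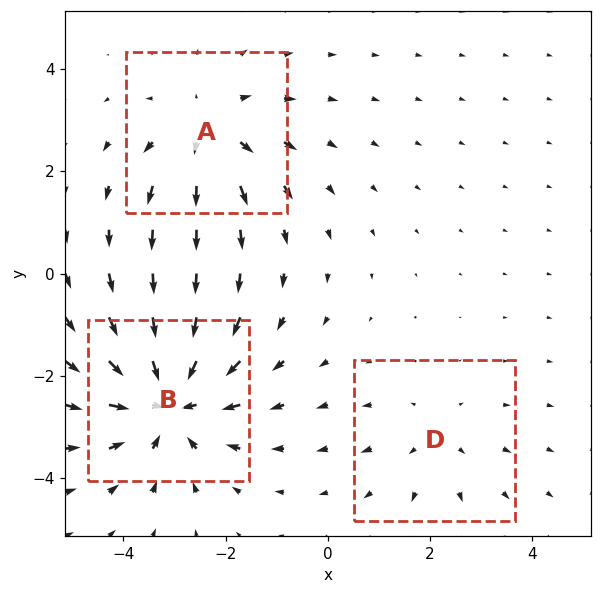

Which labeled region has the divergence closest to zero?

Divergence at each region's feature centre — A: about +3, B: about -4, D: about +2. Region D is closest to zero.

D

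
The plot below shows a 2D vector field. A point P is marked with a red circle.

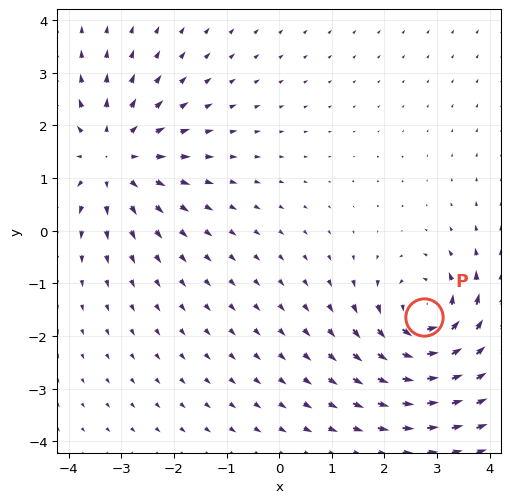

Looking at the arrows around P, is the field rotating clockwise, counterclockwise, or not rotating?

counterclockwise

Near P at (2.8, -1.6) the arrows circulate counterclockwise. The curl (z-component) there is about +5; positive curl means counterclockwise rotation.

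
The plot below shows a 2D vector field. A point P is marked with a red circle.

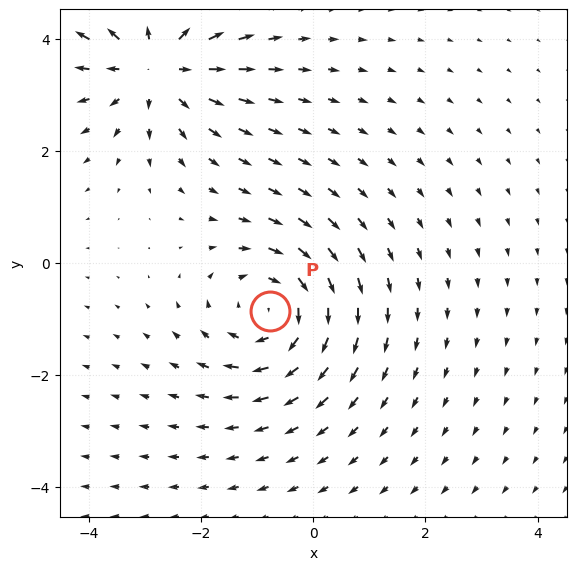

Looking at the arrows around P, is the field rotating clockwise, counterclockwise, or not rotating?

Near P at (-0.8, -0.9) the arrows circulate clockwise. The curl (z-component) there is about -5; negative curl means clockwise rotation.

clockwise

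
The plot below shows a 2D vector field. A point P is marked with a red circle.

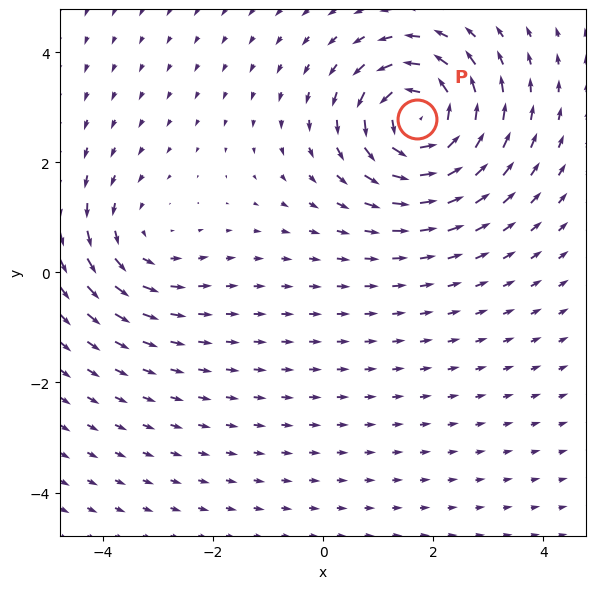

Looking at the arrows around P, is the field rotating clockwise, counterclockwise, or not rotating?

counterclockwise

Near P at (1.7, 2.8) the arrows circulate counterclockwise. The curl (z-component) there is about +6; positive curl means counterclockwise rotation.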